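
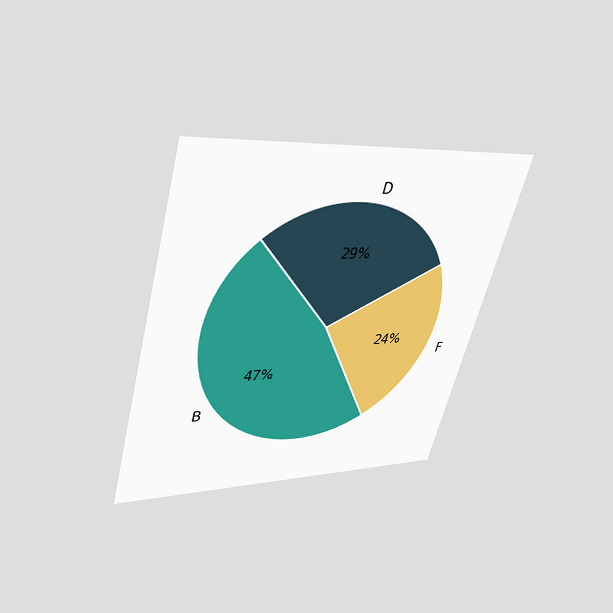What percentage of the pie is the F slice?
The chart is tilted about 15° clockwise and viewed slightly from above. The F slice takes up 24% of the pie.

24%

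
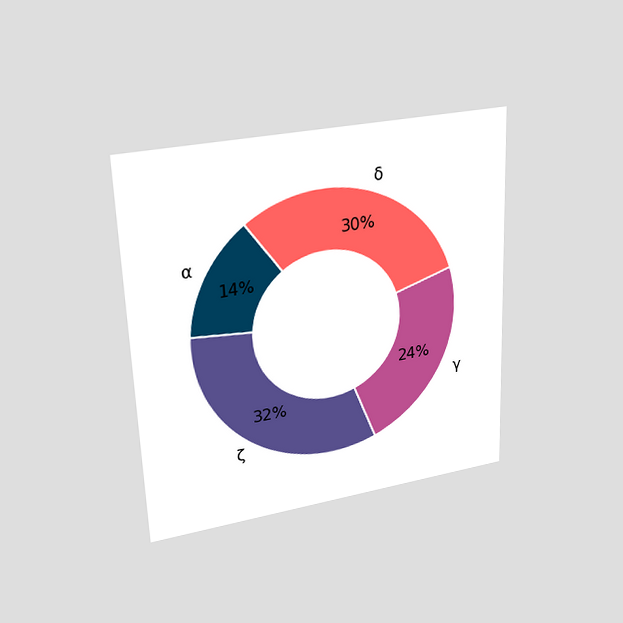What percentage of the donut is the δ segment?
30%

The chart is tilted about 2° counter-clockwise and viewed at a slight angle. The δ segment takes up 30% of the ring.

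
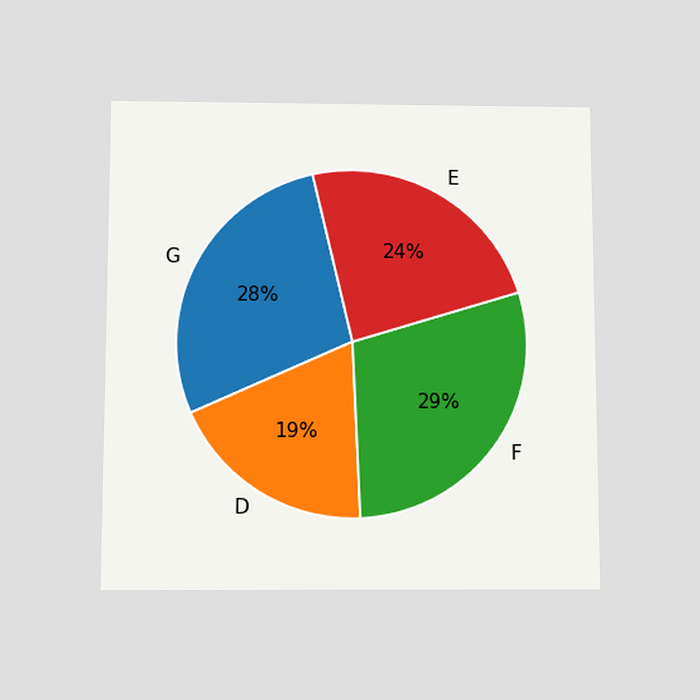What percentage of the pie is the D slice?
The chart is viewed slightly from below. The D slice takes up 19% of the pie.

19%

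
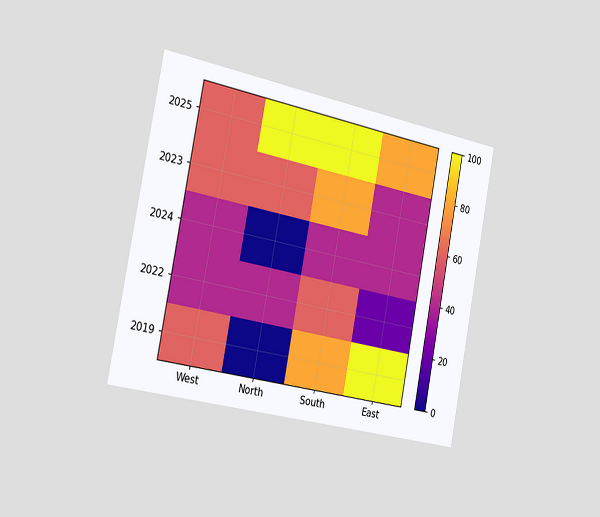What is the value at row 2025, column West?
The chart is tilted about 11° clockwise and viewed slightly from the left. Matching cell (2025, West) against the colorbar gives 60.

60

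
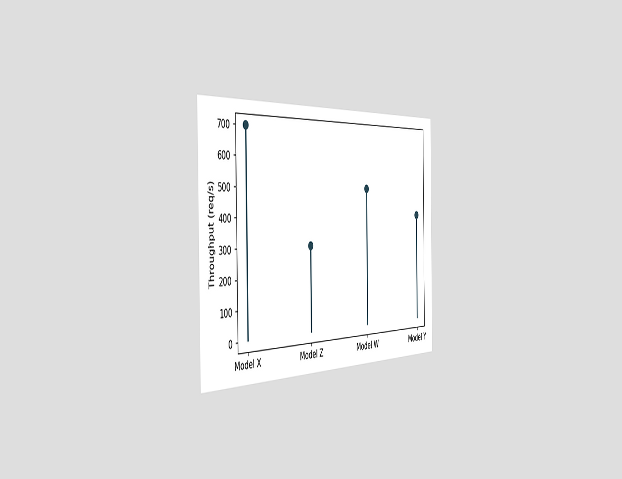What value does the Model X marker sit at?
The chart is viewed slightly from the left. The Model X marker sits at 700req/s.

700req/s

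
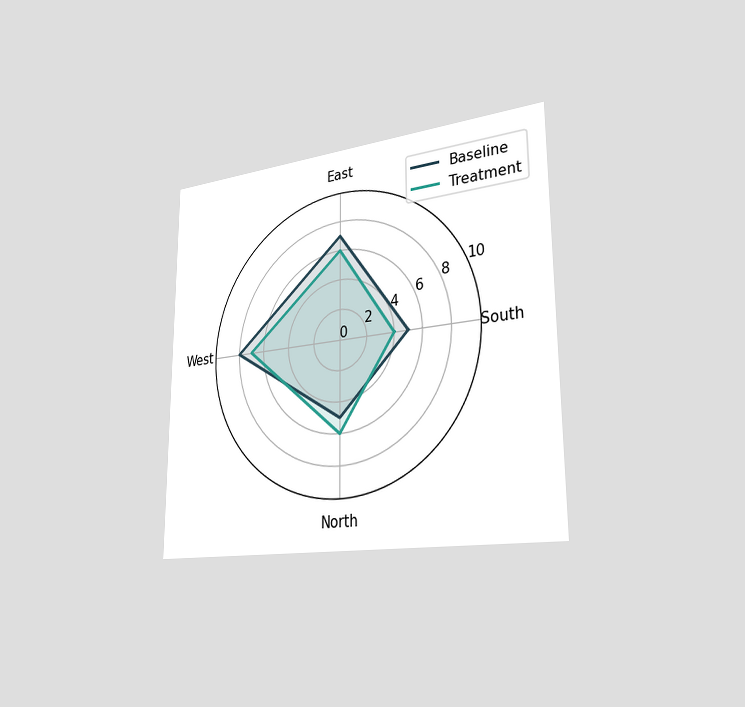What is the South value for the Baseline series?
5

The chart is viewed slightly from the right. On the South axis, Baseline reaches 5.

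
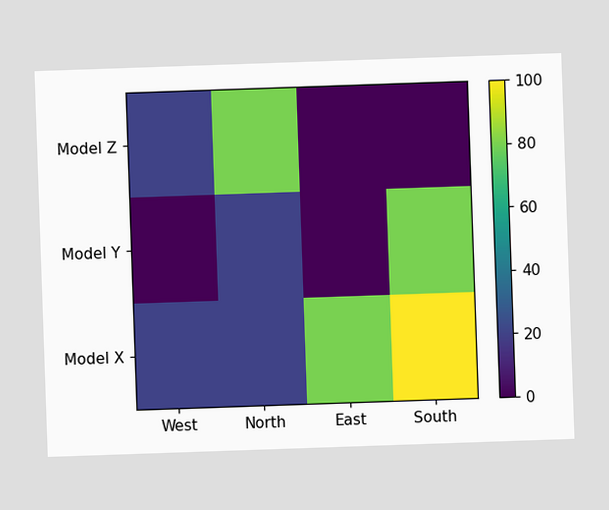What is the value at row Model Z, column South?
Matching cell (Model Z, South) against the colorbar gives 0.

0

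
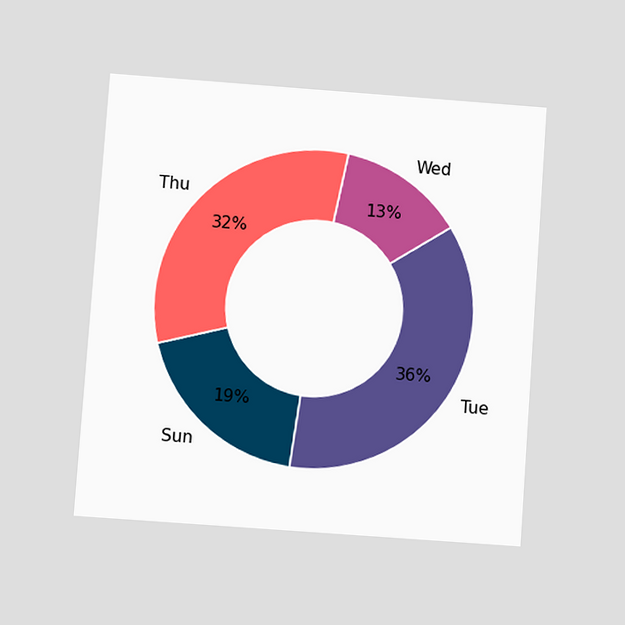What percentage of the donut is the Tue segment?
The chart is tilted about 4° clockwise and viewed slightly from below. The Tue segment takes up 36% of the ring.

36%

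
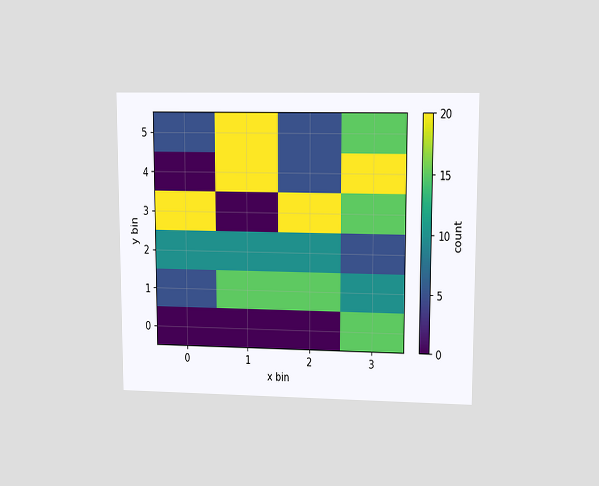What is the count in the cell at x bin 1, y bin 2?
10

The chart is viewed at a slight angle. Matching the cell (1, 2) against the colorbar gives 10.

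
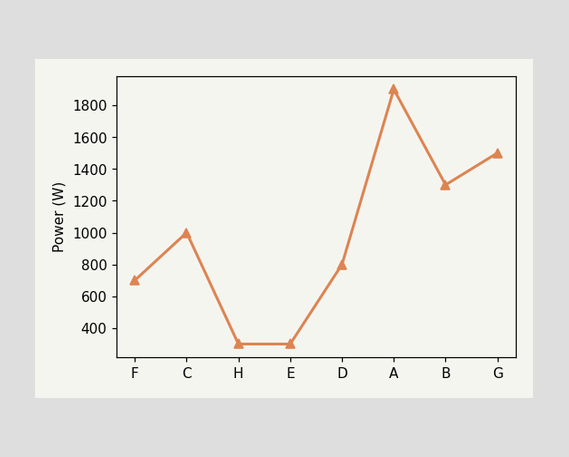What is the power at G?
1500W

At G, the line is at 1500W.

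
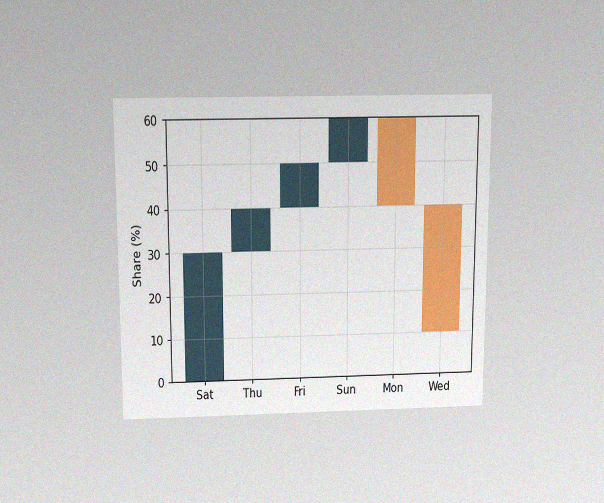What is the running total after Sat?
The chart is viewed slightly from above, with some photo noise. After Sat the running total reaches 30%.

30%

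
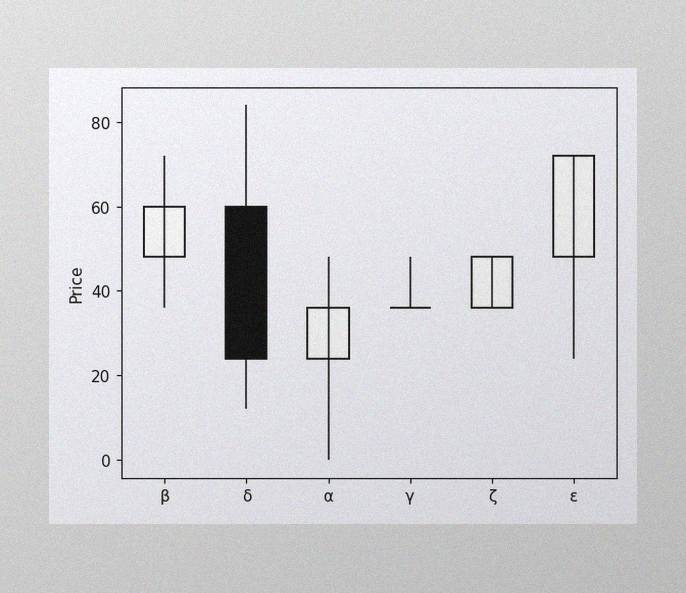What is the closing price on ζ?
The image has some photo noise and uneven lighting. The ζ candle closes at 48.

48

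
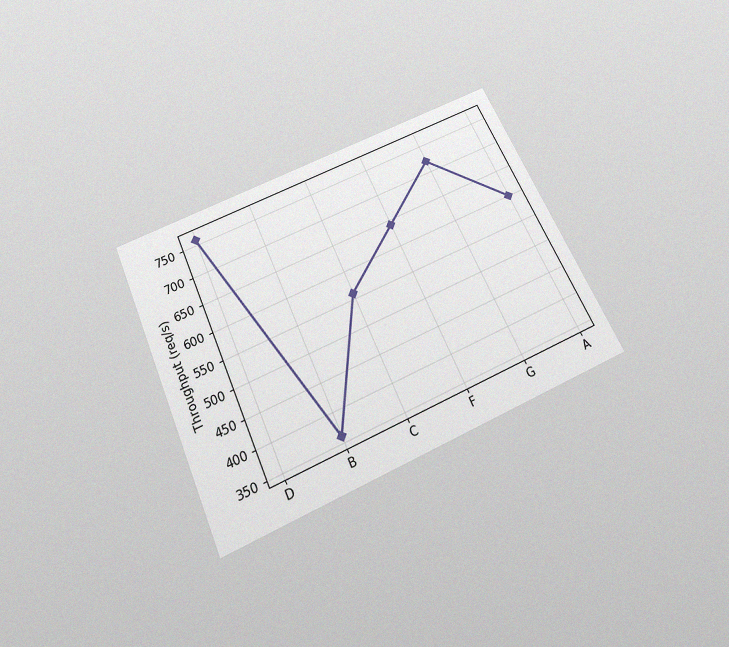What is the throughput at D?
The chart is tilted about 24° counter-clockwise and viewed slightly from below, with some photo noise. At D, the line is at 760req/s.

760req/s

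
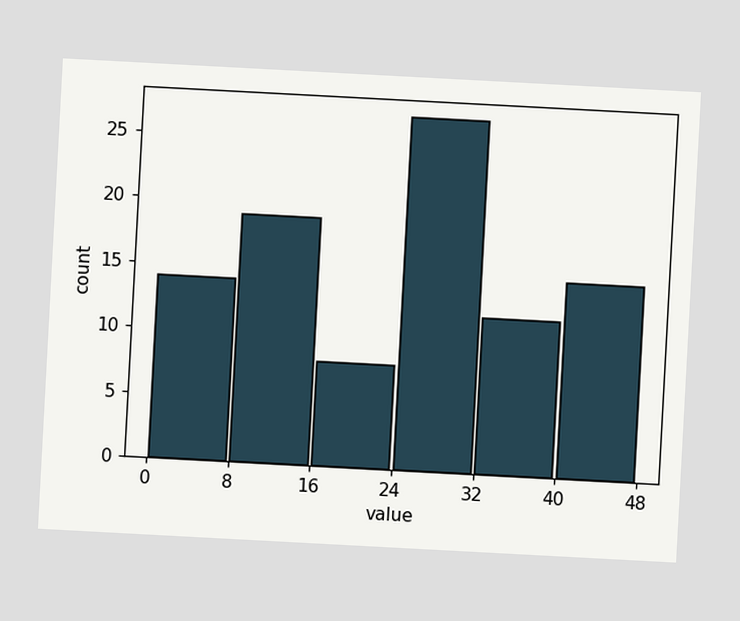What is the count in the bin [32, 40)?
The chart is tilted about 3° clockwise. The [32, 40) bin has height 12.

12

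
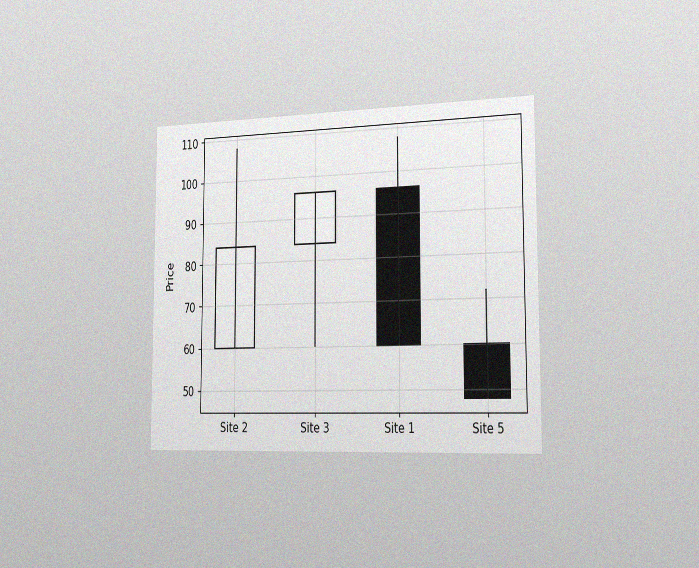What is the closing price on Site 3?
96

The chart is viewed slightly from the right, with some photo noise. The Site 3 candle closes at 96.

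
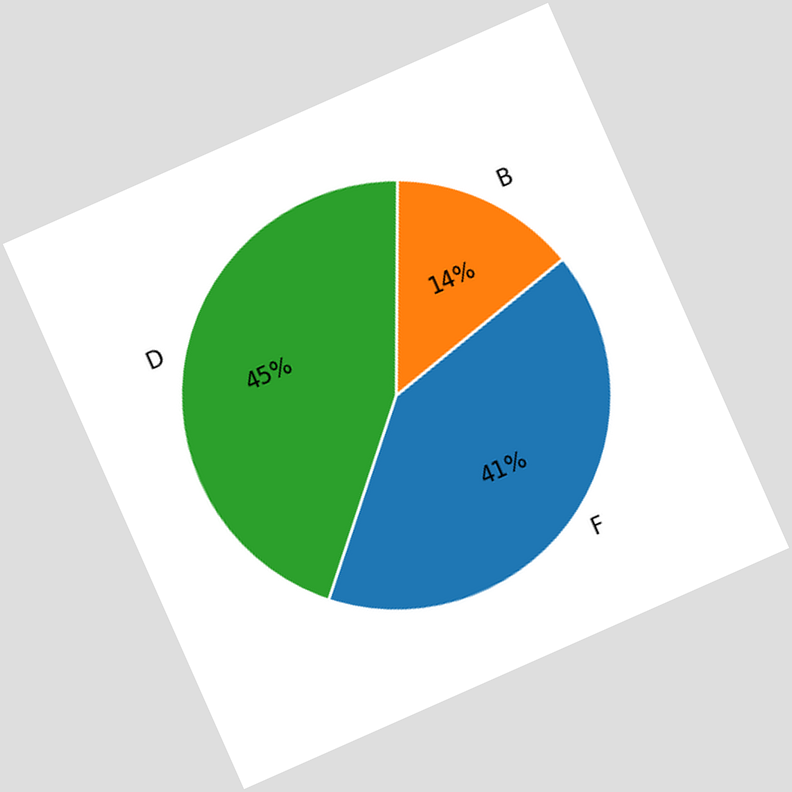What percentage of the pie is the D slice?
The chart is tilted about 24° counter-clockwise. The D slice takes up 45% of the pie.

45%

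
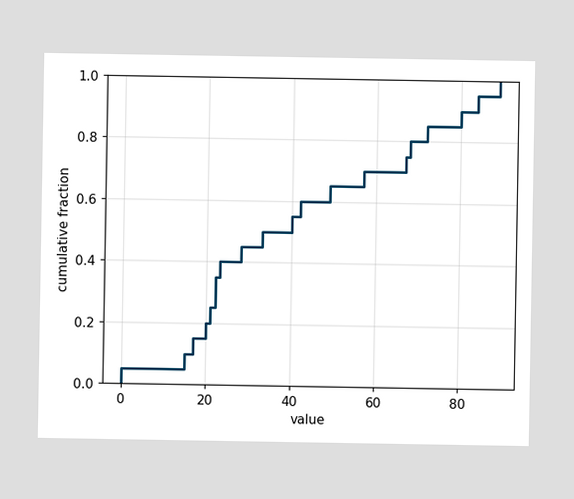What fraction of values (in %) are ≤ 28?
45%

At x=28 the ECDF step is at 45%.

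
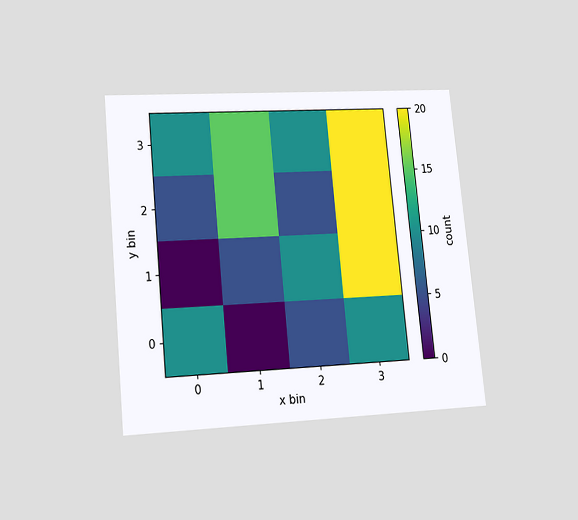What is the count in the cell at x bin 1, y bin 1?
5

The chart is tilted about 6° counter-clockwise and viewed at a slight angle. Matching the cell (1, 1) against the colorbar gives 5.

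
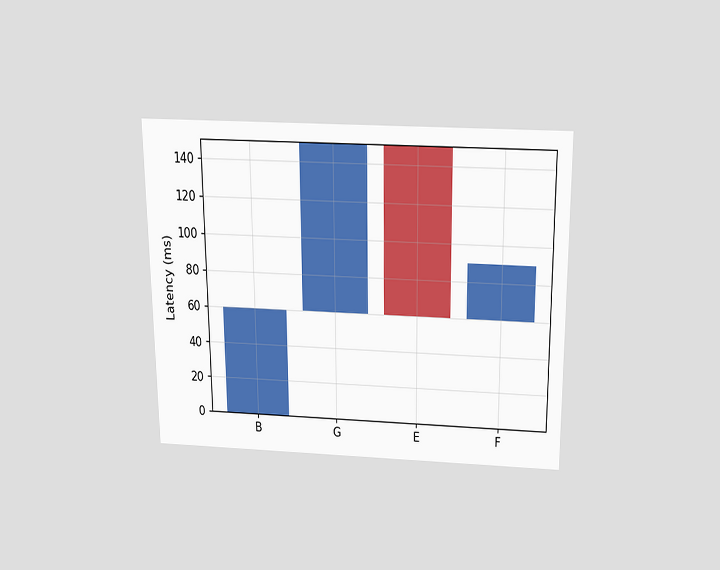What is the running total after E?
The chart is viewed slightly from above. After E the running total reaches 60ms.

60ms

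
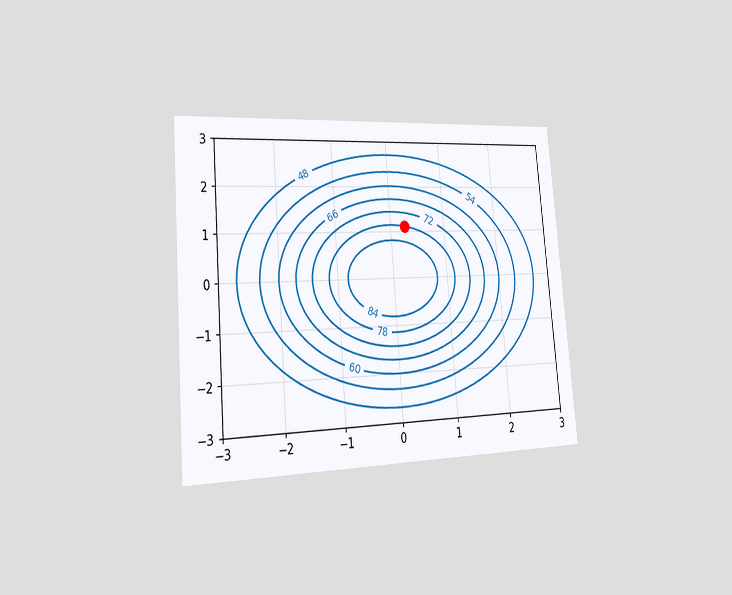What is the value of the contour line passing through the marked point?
The chart is tilted about 5° counter-clockwise and viewed slightly from the left. The marked point sits on the contour labelled 78.

78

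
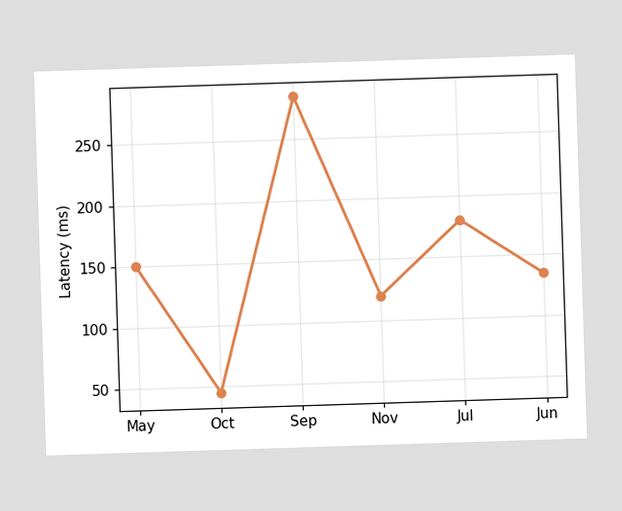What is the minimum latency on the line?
45ms

The lowest point is at Oct, and reading across to the y-axis gives 45ms.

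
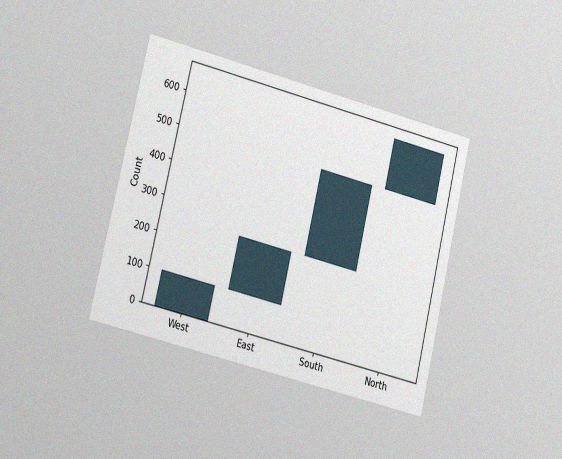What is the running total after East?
The chart is tilted about 14° clockwise and viewed slightly from the left, with some photo noise. After East the running total reaches 250.

250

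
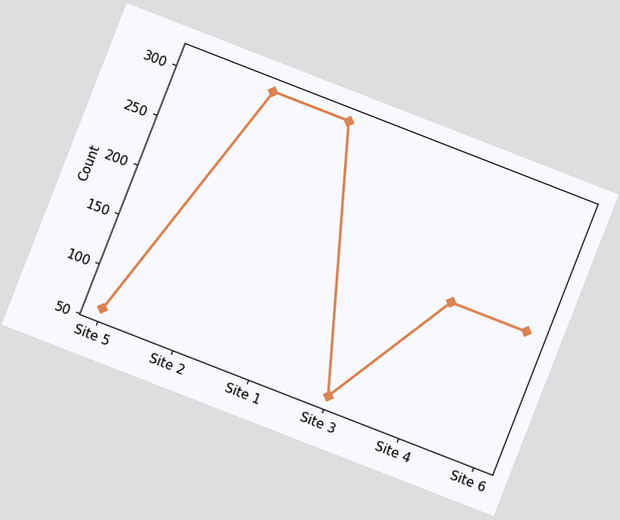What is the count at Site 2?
The chart is tilted about 21° clockwise. At Site 2, the line is at 310.

310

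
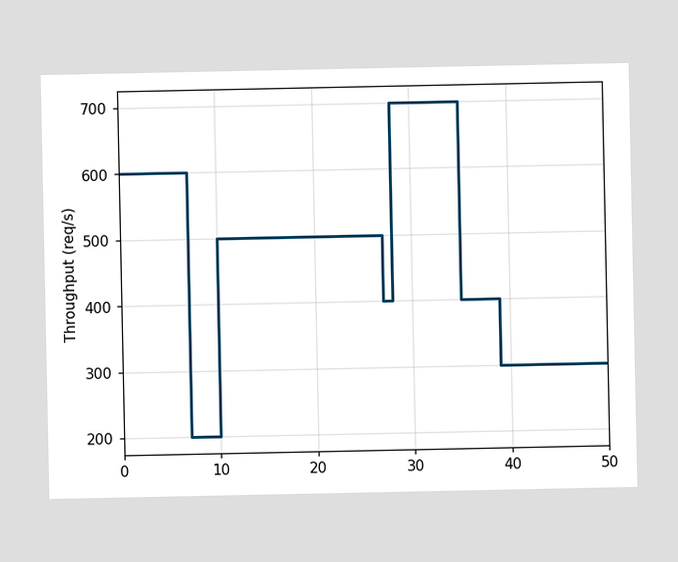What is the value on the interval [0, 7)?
On [0, 7) the step sits at 600req/s.

600req/s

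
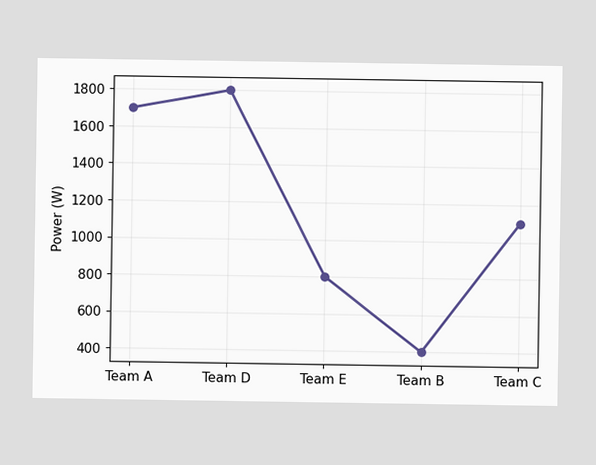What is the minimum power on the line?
The lowest point is at Team B, and reading across to the y-axis gives 400W.

400W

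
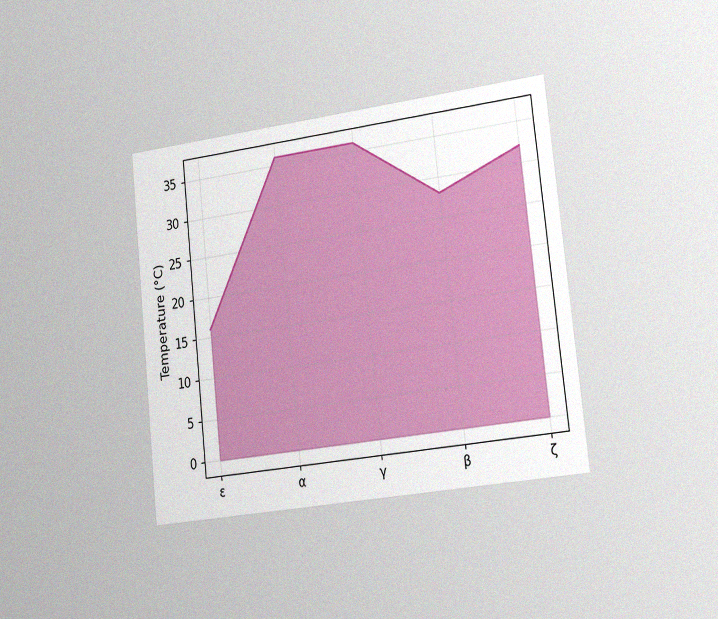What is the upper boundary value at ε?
16°C

The chart is tilted about 6° counter-clockwise and viewed slightly from the right, with some photo noise. At ε the upper boundary is at 16°C.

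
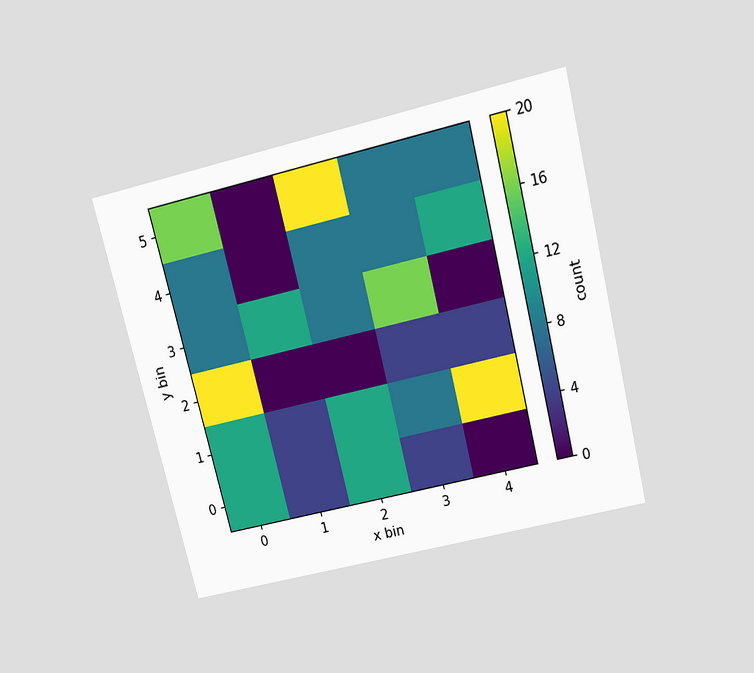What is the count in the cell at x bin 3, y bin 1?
8

The chart is tilted about 14° counter-clockwise and viewed slightly from above. Matching the cell (3, 1) against the colorbar gives 8.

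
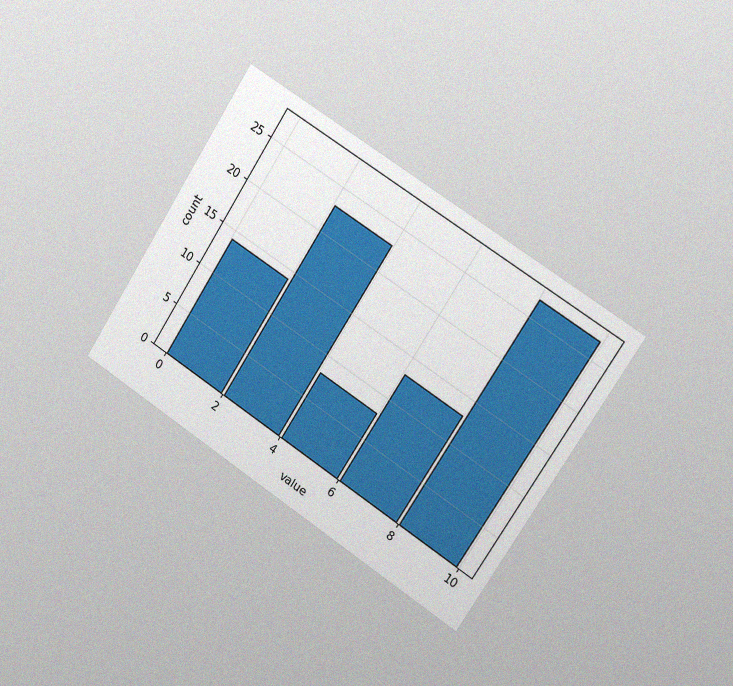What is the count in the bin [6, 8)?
13

The chart is tilted about 33° clockwise and viewed slightly from the right, with some photo noise. The [6, 8) bin has height 13.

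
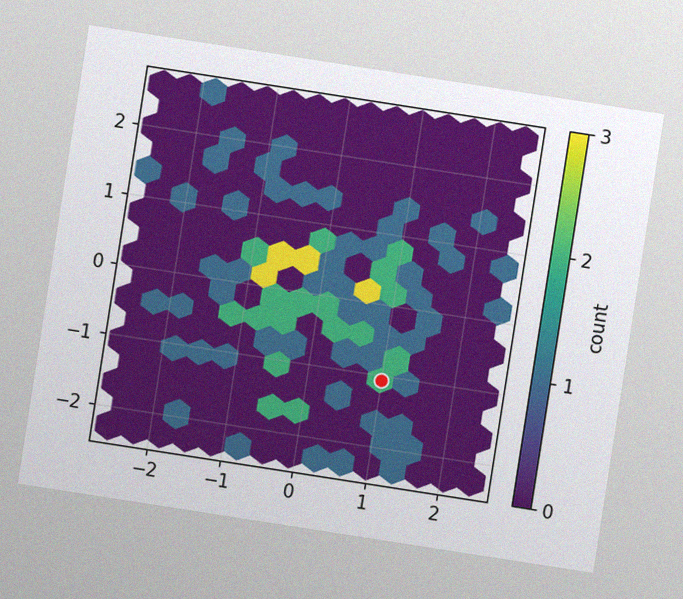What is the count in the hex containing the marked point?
The chart is tilted about 9° clockwise, with some photo noise. The marked hex reads 2 on the colorbar.

2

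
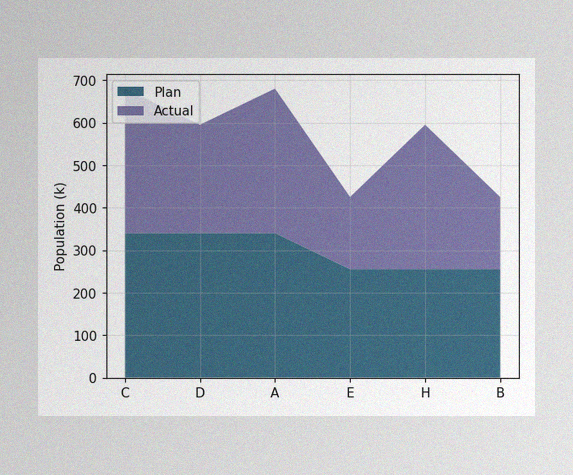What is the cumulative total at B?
The image has some photo noise and uneven lighting. The stacked total at B reaches 425k.

425k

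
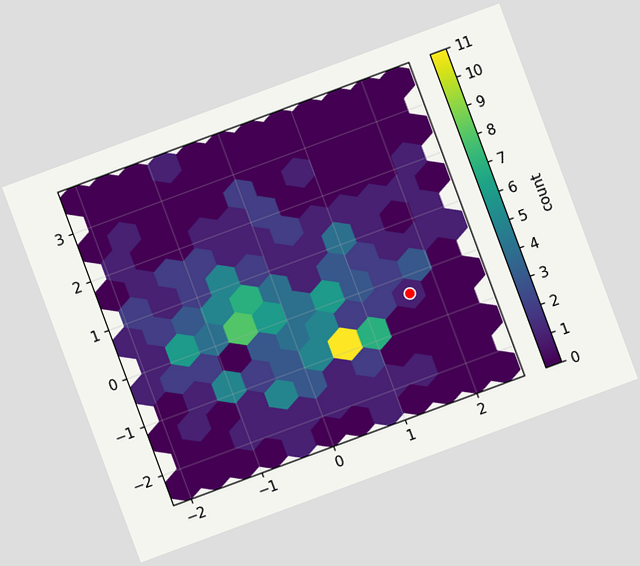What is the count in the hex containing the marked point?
1

The chart is tilted about 20° counter-clockwise. The marked hex reads 1 on the colorbar.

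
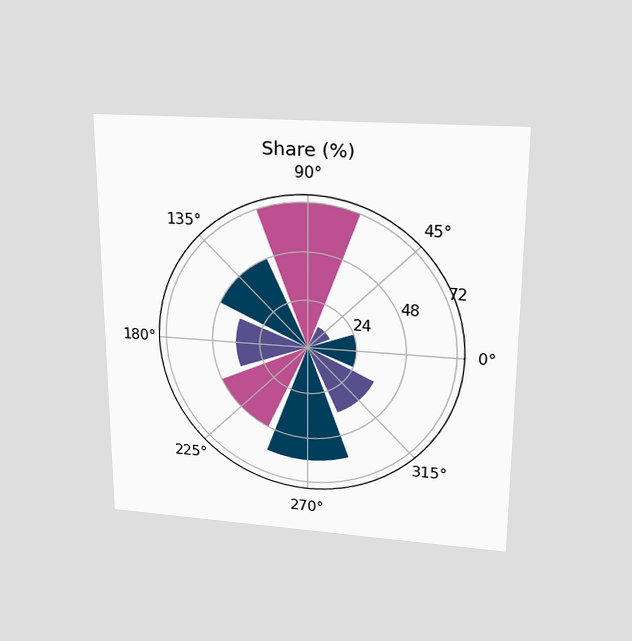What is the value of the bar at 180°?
36%

The chart is viewed slightly from above. The bar at 180° reaches 36% on the radial axis.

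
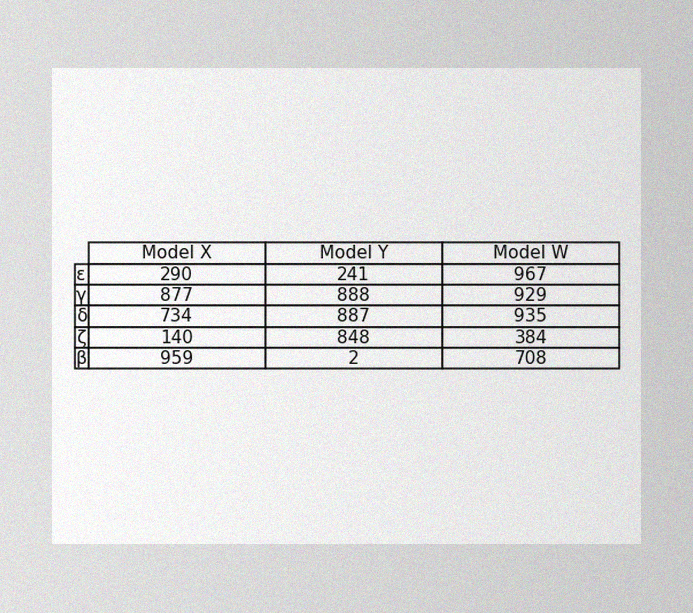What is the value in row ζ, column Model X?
The image has some photo noise and uneven lighting. The (ζ, Model X) cell reads 140.

140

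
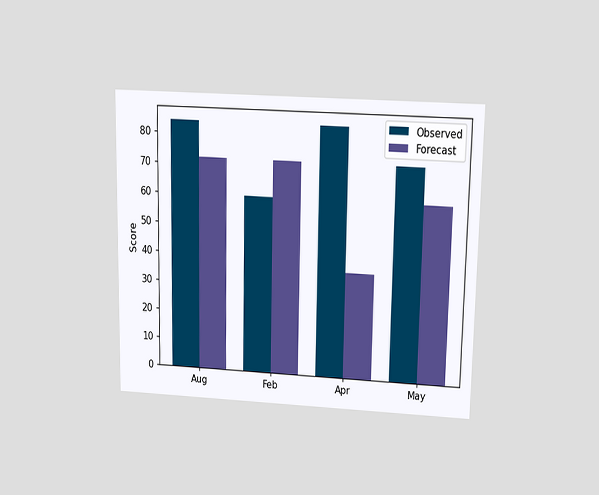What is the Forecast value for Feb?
The chart is viewed slightly from above. The Forecast bar at Feb reaches 72 on the y-axis.

72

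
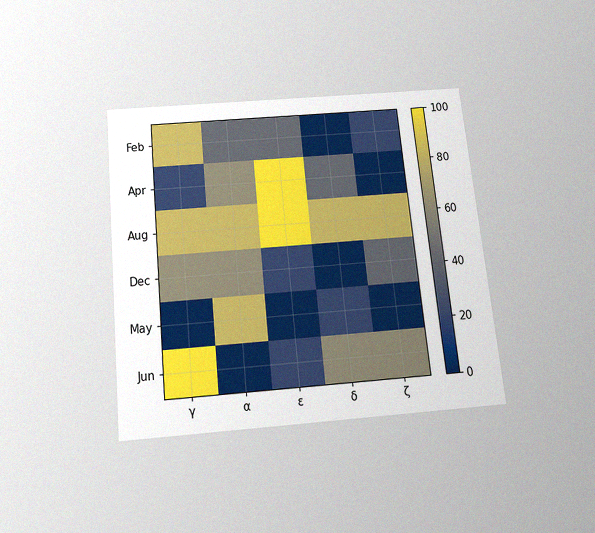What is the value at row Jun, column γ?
100

The chart is tilted about 6° counter-clockwise and viewed slightly from below, with some photo noise. Matching cell (Jun, γ) against the colorbar gives 100.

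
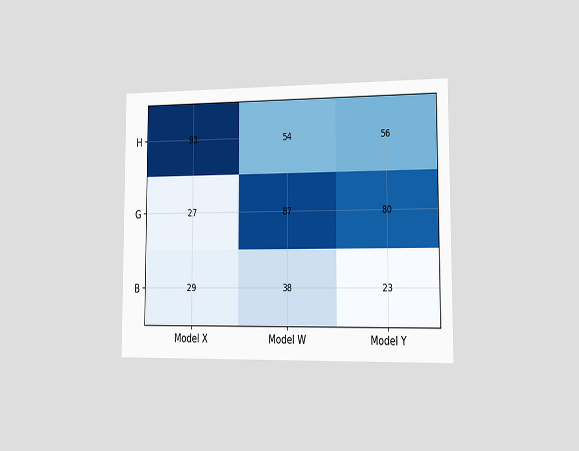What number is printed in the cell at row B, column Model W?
38

The chart is viewed slightly from the right. The (B, Model W) cell reads 38.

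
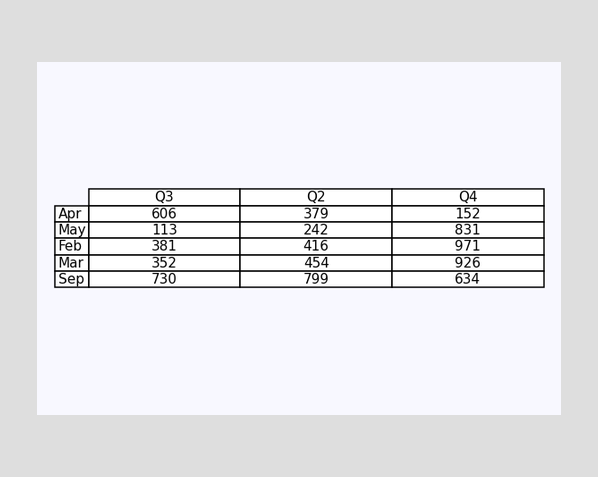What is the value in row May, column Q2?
The (May, Q2) cell reads 242.

242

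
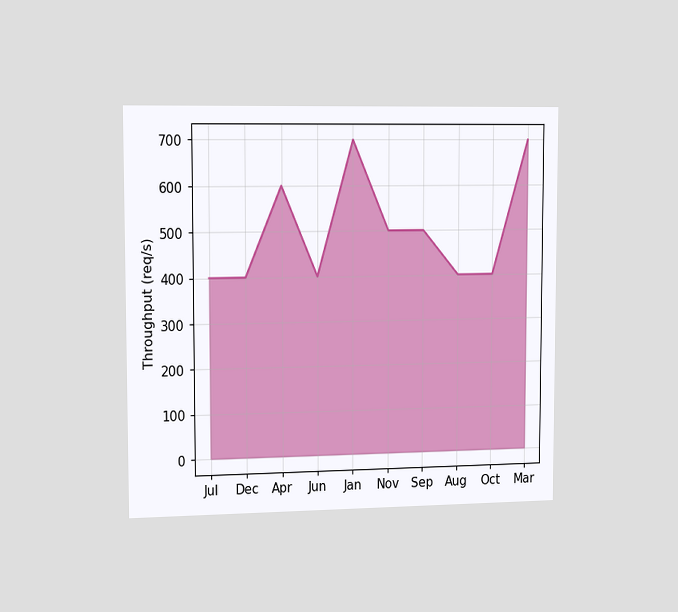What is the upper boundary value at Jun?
The chart is viewed slightly from the left. At Jun the upper boundary is at 400req/s.

400req/s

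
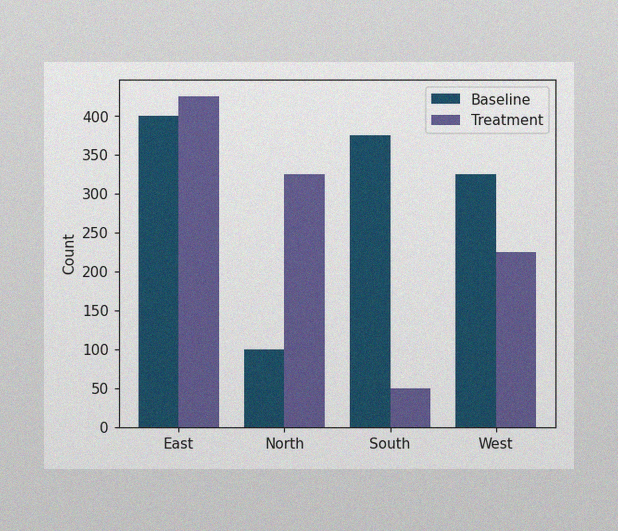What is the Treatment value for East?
The image has some photo noise and uneven lighting. The Treatment bar at East reaches 425 on the y-axis.

425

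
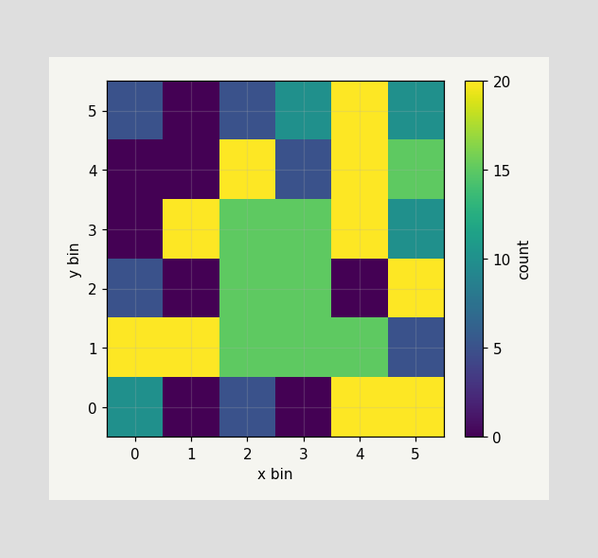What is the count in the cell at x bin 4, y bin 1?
Matching the cell (4, 1) against the colorbar gives 15.

15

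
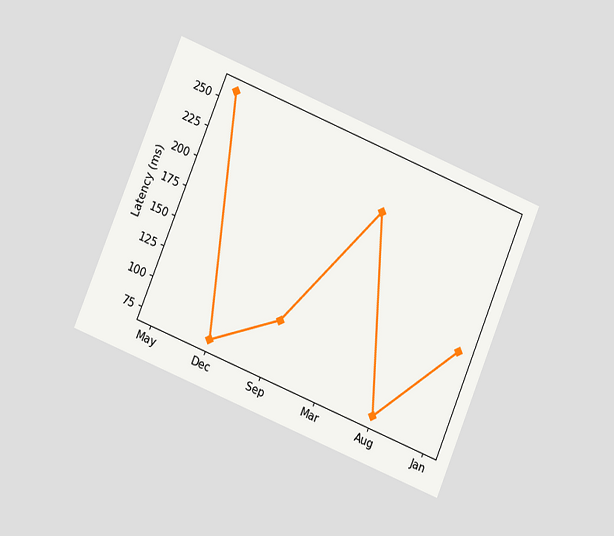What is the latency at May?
The chart is tilted about 22° clockwise and viewed at a slight angle. At May, the line is at 259ms.

259ms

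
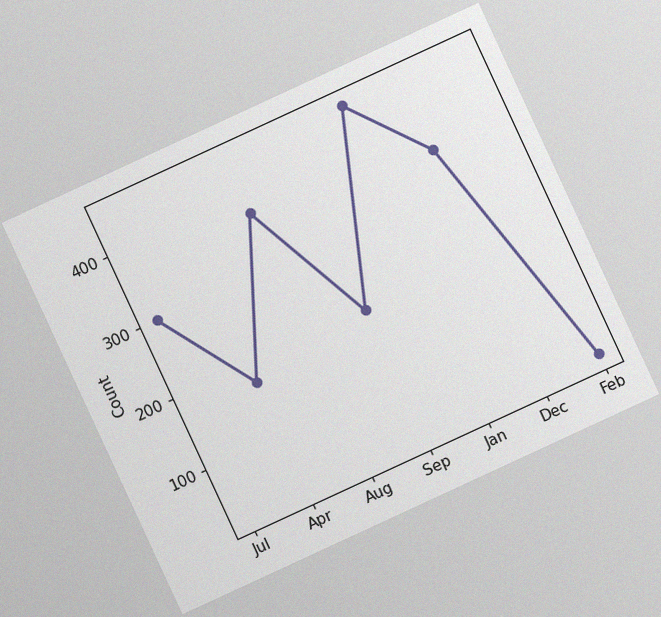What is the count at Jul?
The chart is tilted about 25° counter-clockwise, with some photo noise. At Jul, the line is at 300.

300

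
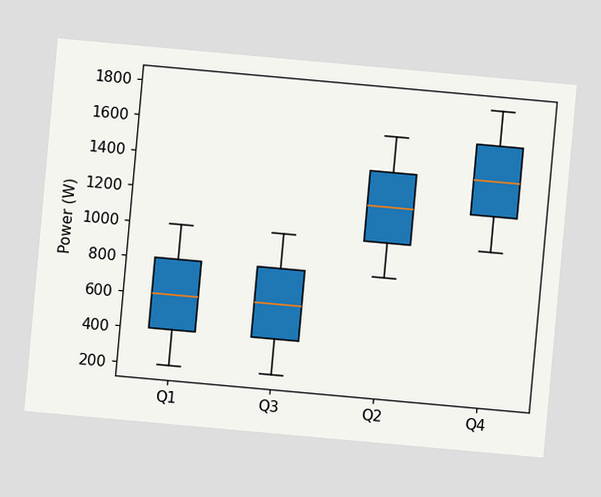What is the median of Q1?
600W

The chart is tilted about 5° clockwise. The median line in the Q1 box sits at 600W.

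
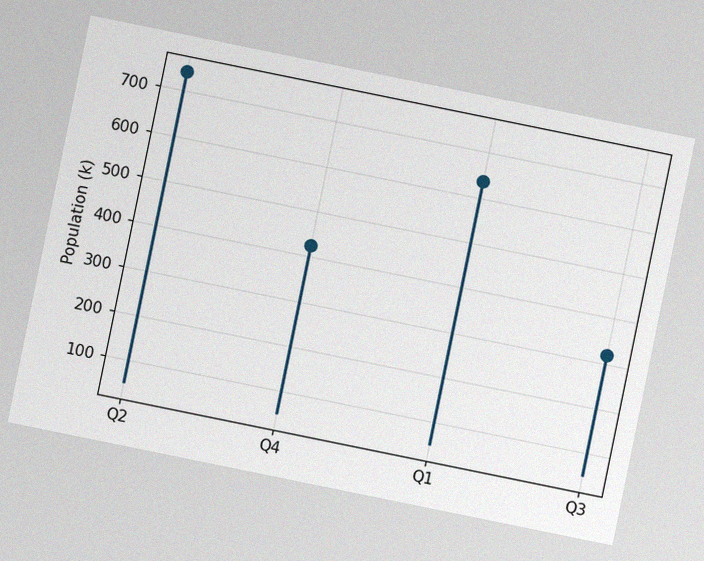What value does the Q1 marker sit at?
636k

The chart is tilted about 12° clockwise, with some photo noise. The Q1 marker sits at 636k.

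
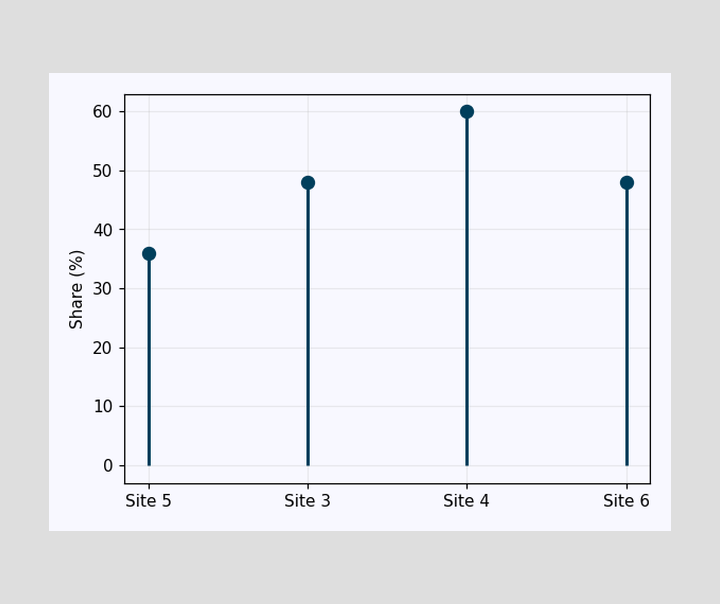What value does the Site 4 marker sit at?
60%

The Site 4 marker sits at 60%.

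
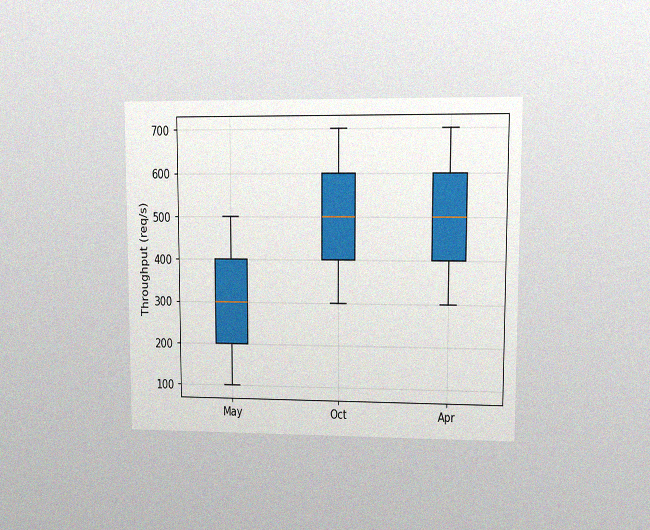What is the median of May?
300req/s

The chart is viewed at a slight angle, with some photo noise. The median line in the May box sits at 300req/s.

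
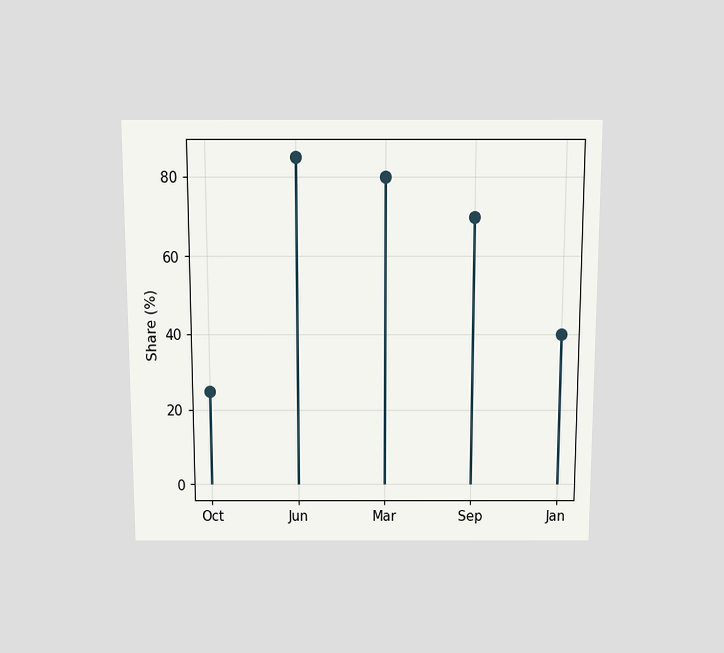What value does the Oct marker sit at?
25%

The chart is viewed slightly from above. The Oct marker sits at 25%.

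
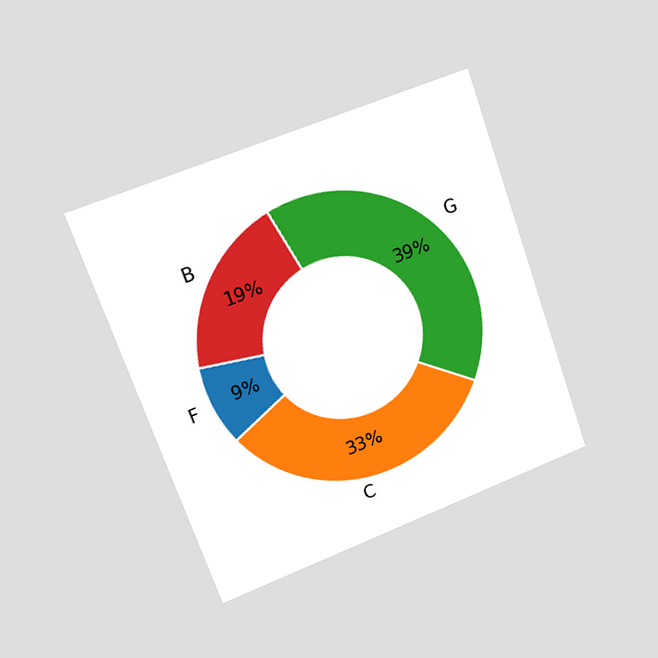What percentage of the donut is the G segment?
39%

The chart is tilted about 20° counter-clockwise and viewed slightly from the left. The G segment takes up 39% of the ring.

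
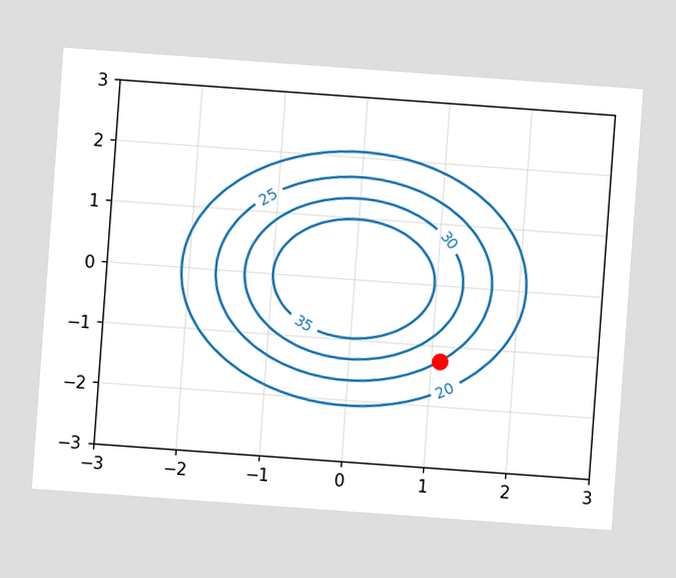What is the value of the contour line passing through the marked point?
25

The chart is tilted about 4° clockwise. The marked point sits on the contour labelled 25.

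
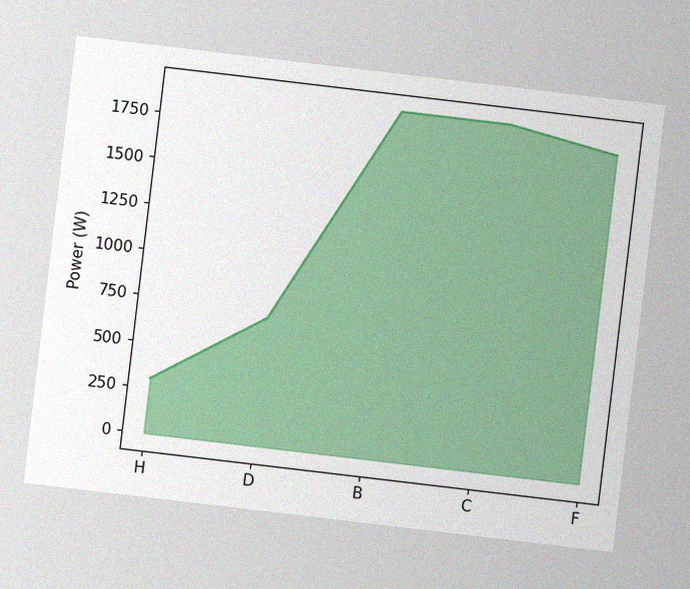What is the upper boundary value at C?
The chart is tilted about 7° clockwise, with some photo noise. At C the upper boundary is at 1900W.

1900W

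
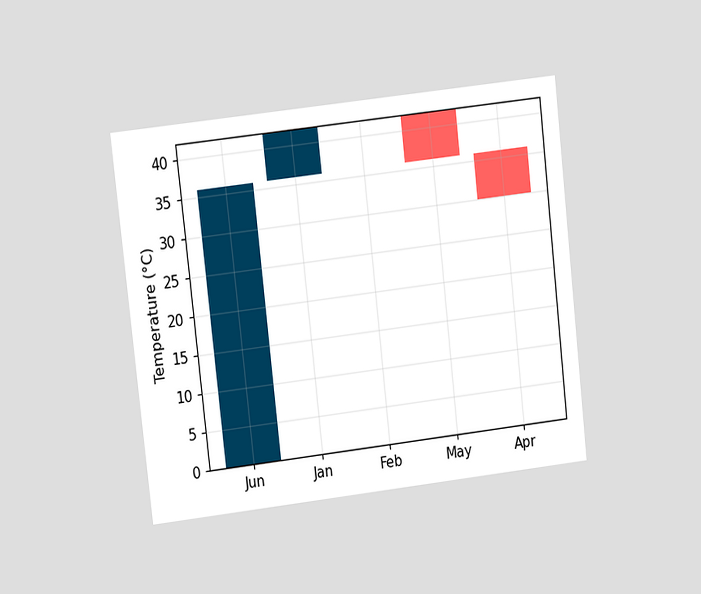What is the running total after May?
36°C

The chart is tilted about 6° counter-clockwise and viewed at a slight angle. After May the running total reaches 36°C.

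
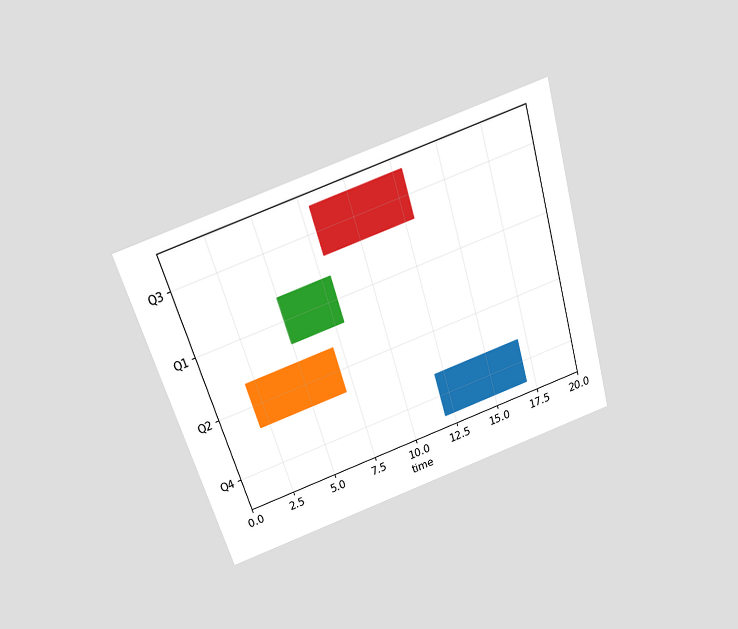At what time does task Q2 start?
2

The chart is tilted about 17° counter-clockwise and viewed slightly from above. The Q2 bar begins at t=2.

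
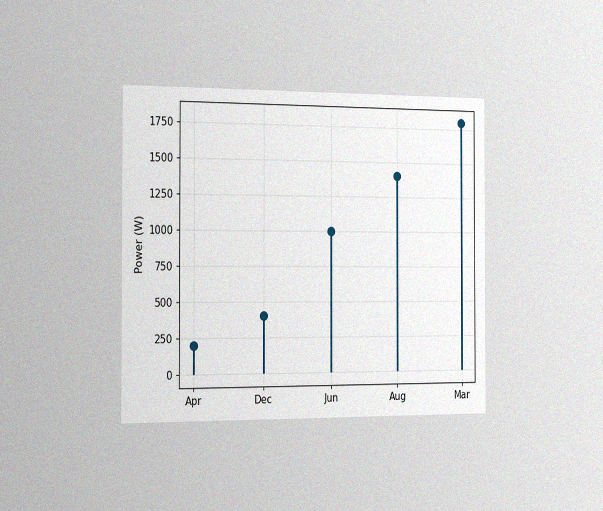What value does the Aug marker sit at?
1400W

The chart is viewed slightly from the left, with some photo noise. The Aug marker sits at 1400W.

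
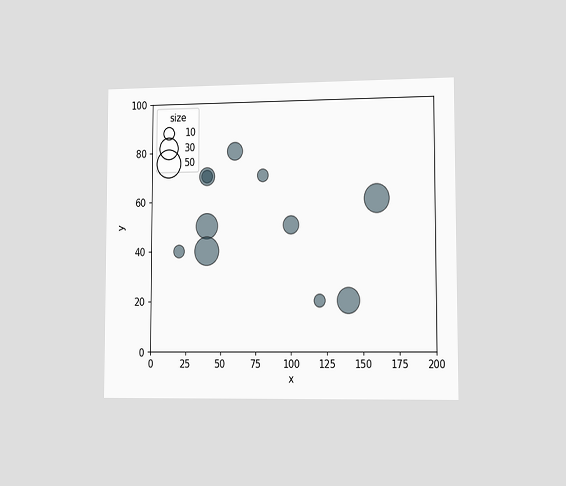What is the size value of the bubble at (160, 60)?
The chart is viewed slightly from the right. Matching the bubble at (160, 60) against the size legend gives 50.

50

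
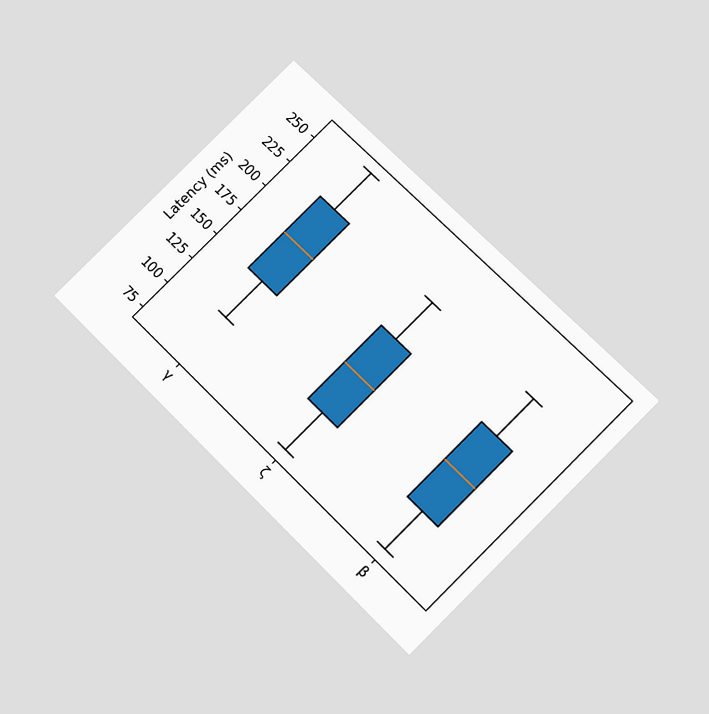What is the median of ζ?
The chart is tilted about 45° clockwise and viewed slightly from below. The median line in the ζ box sits at 148ms.

148ms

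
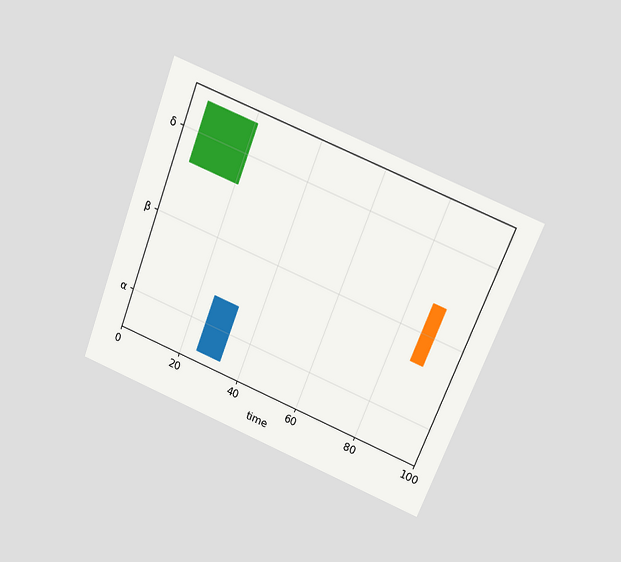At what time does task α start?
25

The chart is tilted about 21° clockwise and viewed at a slight angle. The α bar begins at t=25.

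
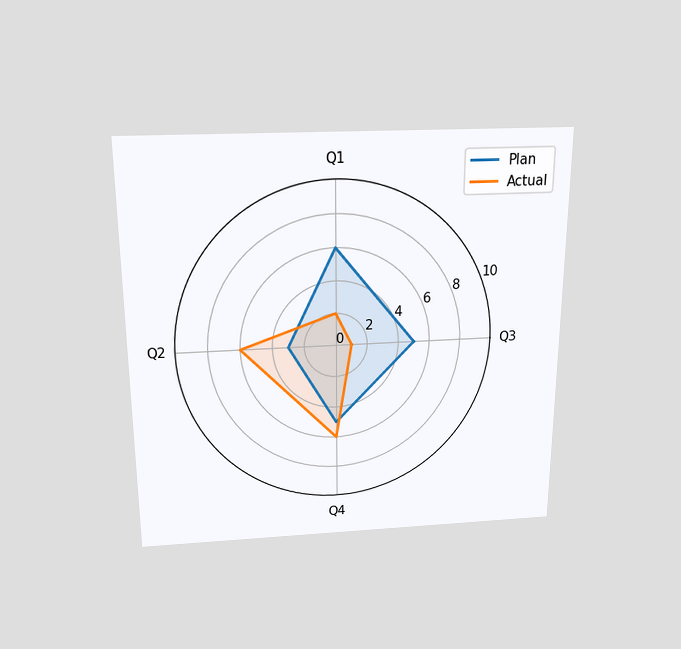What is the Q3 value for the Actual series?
The chart is viewed slightly from above. On the Q3 axis, Actual reaches 1.

1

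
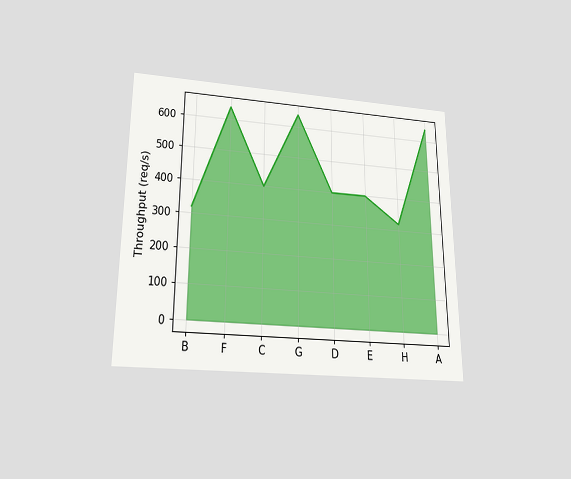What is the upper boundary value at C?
The chart is viewed slightly from below. At C the upper boundary is at 400req/s.

400req/s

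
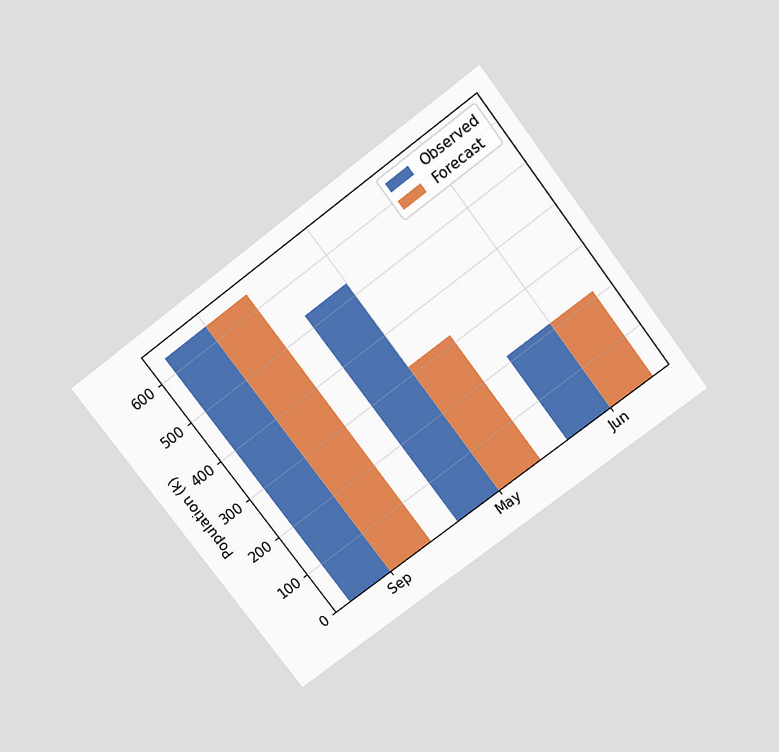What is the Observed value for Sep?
The chart is tilted about 37° counter-clockwise and viewed slightly from above. The Observed bar at Sep reaches 636k on the y-axis.

636k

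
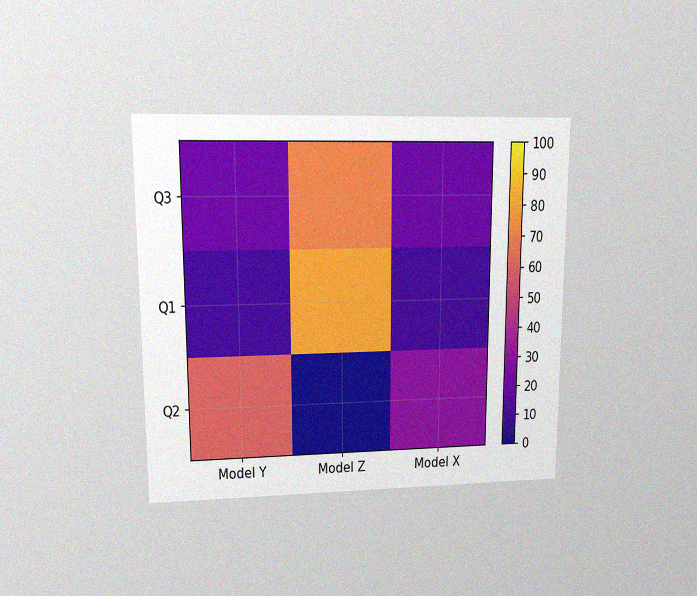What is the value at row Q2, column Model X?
The chart is viewed at a slight angle, with some photo noise. Matching cell (Q2, Model X) against the colorbar gives 30.

30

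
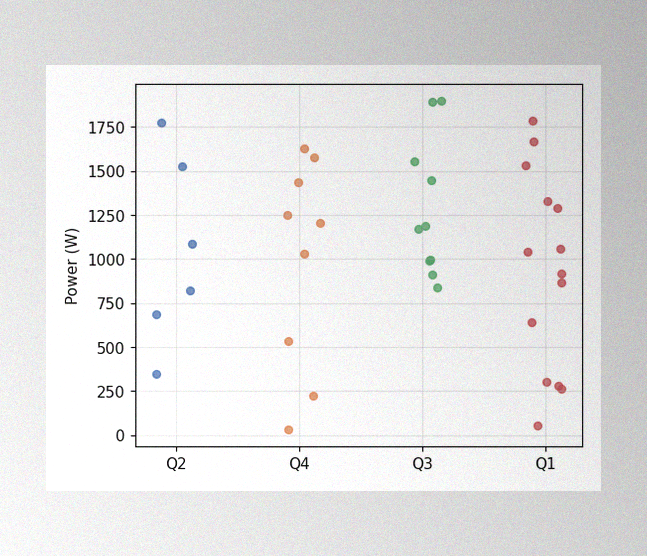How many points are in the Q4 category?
9

The image has some photo noise and uneven lighting. Counting the markers in the Q4 column gives 9.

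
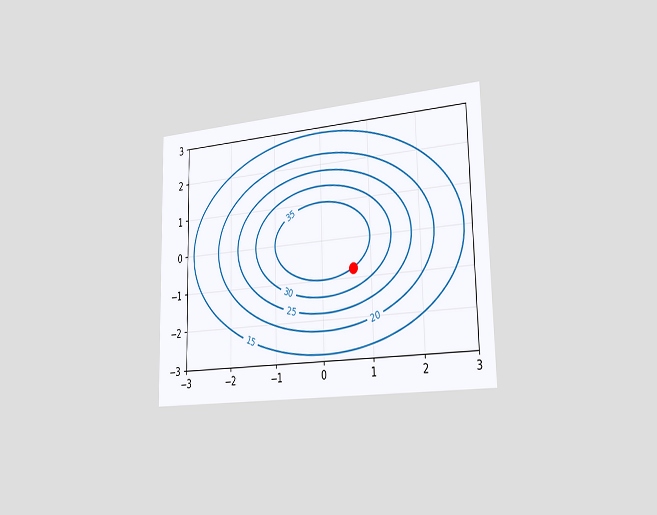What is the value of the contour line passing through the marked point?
35

The chart is viewed slightly from the right. The marked point sits on the contour labelled 35.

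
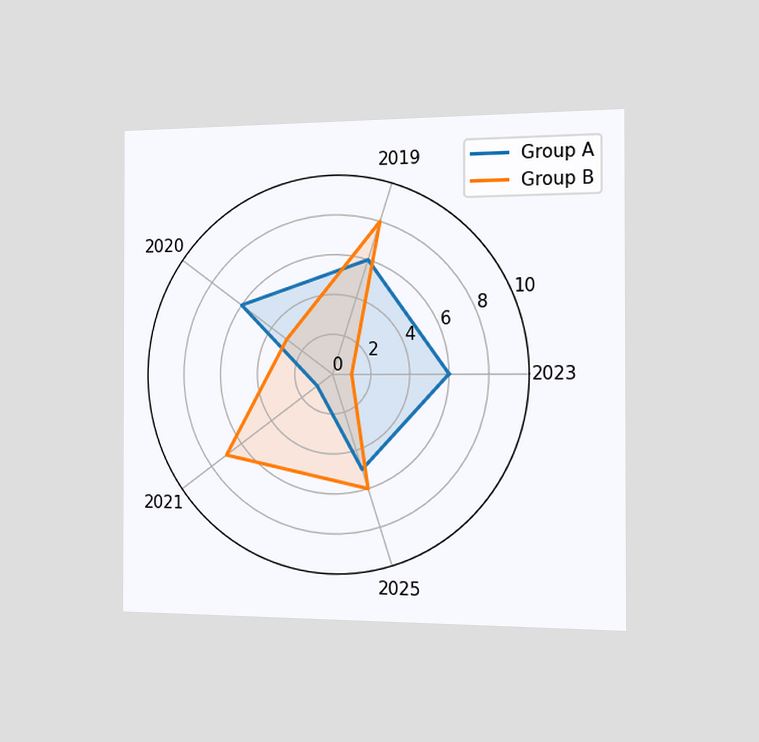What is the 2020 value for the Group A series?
6

The chart is viewed slightly from the right. On the 2020 axis, Group A reaches 6.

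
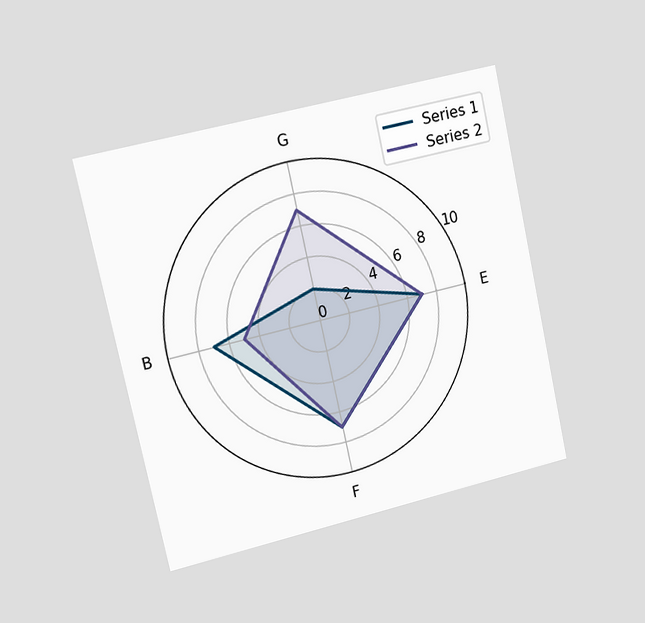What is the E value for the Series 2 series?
The chart is tilted about 12° counter-clockwise and viewed slightly from the left. On the E axis, Series 2 reaches 7.

7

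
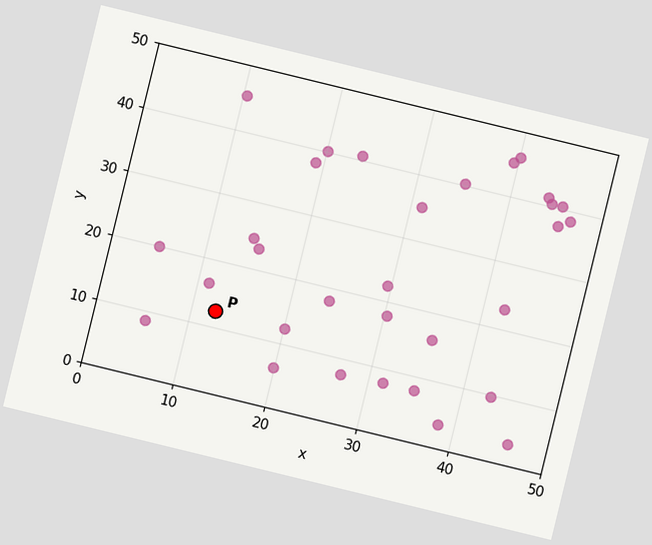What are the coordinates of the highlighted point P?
(12.5, 12.5)

The chart is tilted about 14° clockwise. Following the gridlines from P to each axis, P sits at (12.5, 12.5).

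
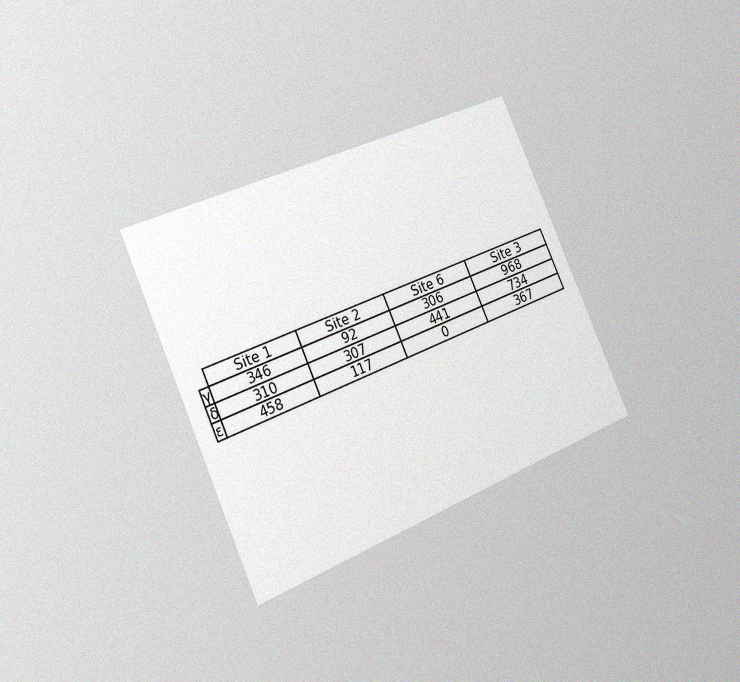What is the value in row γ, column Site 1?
346

The chart is tilted about 24° counter-clockwise and viewed slightly from the left, with some photo noise. The (γ, Site 1) cell reads 346.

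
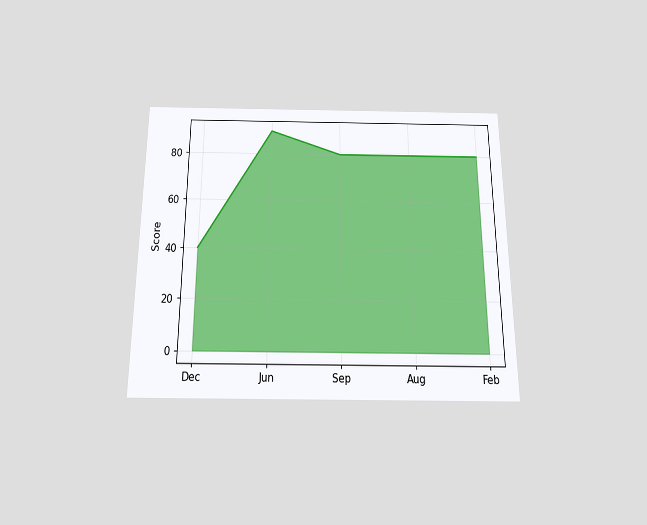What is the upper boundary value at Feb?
80

The chart is viewed slightly from below. At Feb the upper boundary is at 80.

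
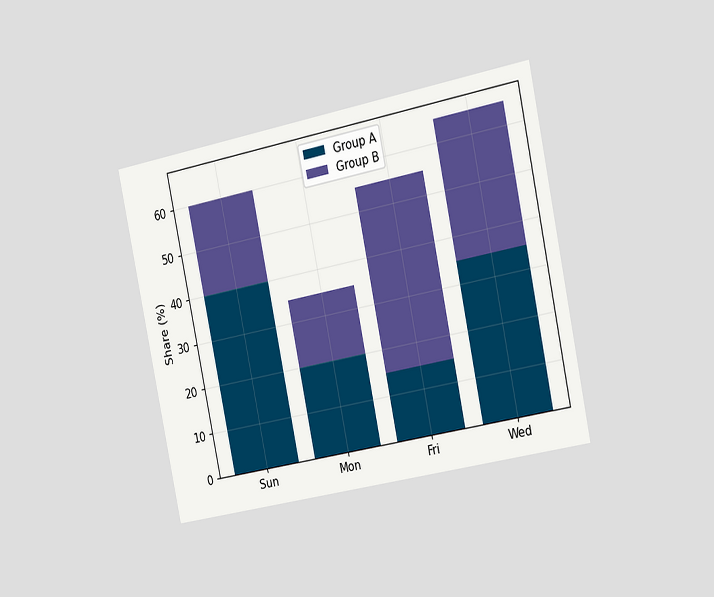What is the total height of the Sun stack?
The chart is tilted about 12° counter-clockwise and viewed slightly from the right. The Sun stack's top reaches 60% on the y-axis.

60%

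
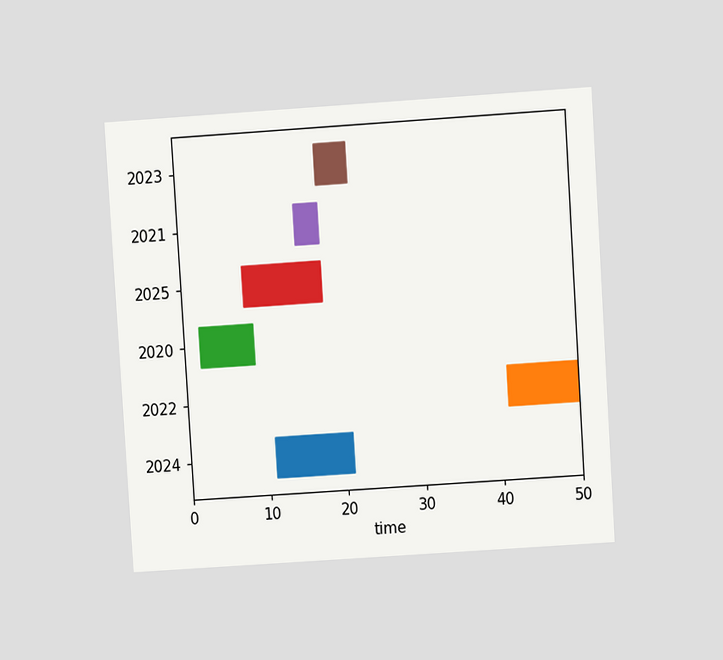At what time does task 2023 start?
The chart is tilted about 4° counter-clockwise and viewed at a slight angle. The 2023 bar begins at t=18.

18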